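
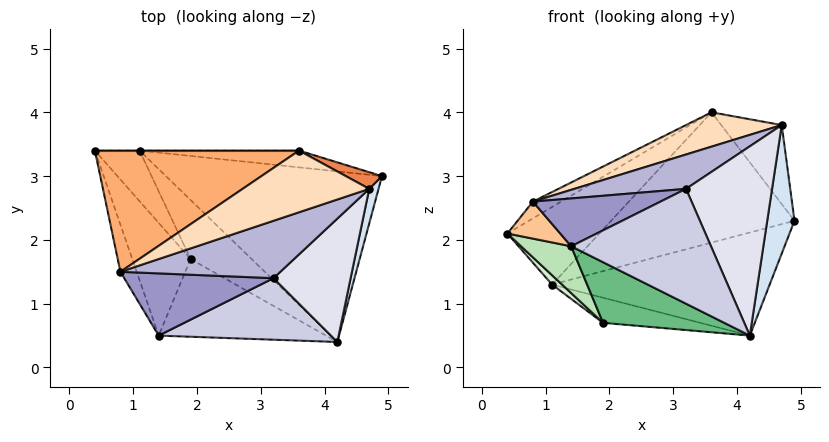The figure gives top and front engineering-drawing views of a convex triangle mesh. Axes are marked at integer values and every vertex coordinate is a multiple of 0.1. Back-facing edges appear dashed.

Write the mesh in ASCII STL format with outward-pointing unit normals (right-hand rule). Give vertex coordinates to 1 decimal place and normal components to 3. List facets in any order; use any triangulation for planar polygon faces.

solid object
 facet normal 0.269 0.498 -0.824
  outer loop
   vertex 1.1 3.4 1.3
   vertex 4.9 3.0 2.3
   vertex 4.2 0.4 0.5
  endloop
 endfacet
 facet normal 0.000 1.000 0.000
  outer loop
   vertex 1.1 3.4 1.3
   vertex 0.4 3.4 2.1
   vertex 3.6 3.4 4.0
  endloop
 endfacet
 facet normal 0.137 0.982 -0.127
  outer loop
   vertex 1.1 3.4 1.3
   vertex 3.6 3.4 4.0
   vertex 4.9 3.0 2.3
  endloop
 endfacet
 facet normal 0.946 -0.313 0.084
  outer loop
   vertex 4.7 2.8 3.8
   vertex 4.2 0.4 0.5
   vertex 4.9 3.0 2.3
  endloop
 endfacet
 facet normal 0.496 0.850 0.179
  outer loop
   vertex 4.7 2.8 3.8
   vertex 4.9 3.0 2.3
   vertex 3.6 3.4 4.0
  endloop
 endfacet
 facet normal -0.507 0.118 0.854
  outer loop
   vertex 0.8 1.5 2.6
   vertex 3.6 3.4 4.0
   vertex 0.4 3.4 2.1
  endloop
 endfacet
 facet normal -0.889 -0.282 -0.360
  outer loop
   vertex 0.8 1.5 2.6
   vertex 0.4 3.4 2.1
   vertex 1.4 0.5 1.9
  endloop
 endfacet
 facet normal -0.106 -0.484 0.869
  outer loop
   vertex 0.8 1.5 2.6
   vertex 4.7 2.8 3.8
   vertex 3.6 3.4 4.0
  endloop
 endfacet
 facet normal -0.384 -0.568 -0.728
  outer loop
   vertex 1.9 1.7 0.7
   vertex 4.2 0.4 0.5
   vertex 1.4 0.5 1.9
  endloop
 endfacet
 facet normal 0.140 0.387 -0.911
  outer loop
   vertex 1.9 1.7 0.7
   vertex 1.1 3.4 1.3
   vertex 4.2 0.4 0.5
  endloop
 endfacet
 facet normal -0.792 -0.234 -0.564
  outer loop
   vertex 1.9 1.7 0.7
   vertex 1.4 0.5 1.9
   vertex 0.4 3.4 2.1
  endloop
 endfacet
 facet normal -0.747 -0.121 -0.654
  outer loop
   vertex 1.9 1.7 0.7
   vertex 0.4 3.4 2.1
   vertex 1.1 3.4 1.3
  endloop
 endfacet
 facet normal -0.091 -0.607 0.789
  outer loop
   vertex 3.2 1.4 2.8
   vertex 0.8 1.5 2.6
   vertex 1.4 0.5 1.9
  endloop
 endfacet
 facet normal -0.093 -0.511 0.854
  outer loop
   vertex 3.2 1.4 2.8
   vertex 4.7 2.8 3.8
   vertex 0.8 1.5 2.6
  endloop
 endfacet
 facet normal 0.200 -0.864 0.463
  outer loop
   vertex 3.2 1.4 2.8
   vertex 1.4 0.5 1.9
   vertex 4.2 0.4 0.5
  endloop
 endfacet
 facet normal 0.386 -0.773 0.504
  outer loop
   vertex 3.2 1.4 2.8
   vertex 4.2 0.4 0.5
   vertex 4.7 2.8 3.8
  endloop
 endfacet
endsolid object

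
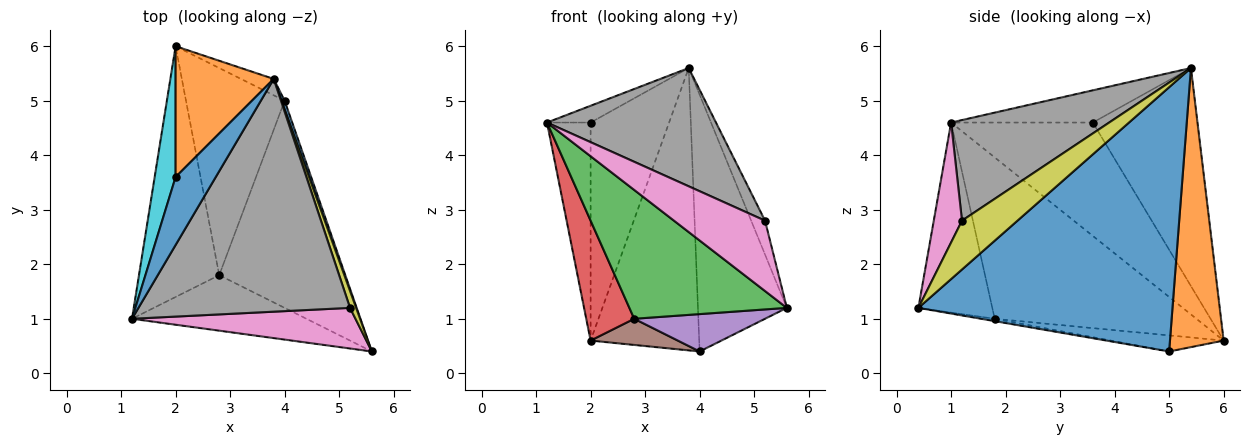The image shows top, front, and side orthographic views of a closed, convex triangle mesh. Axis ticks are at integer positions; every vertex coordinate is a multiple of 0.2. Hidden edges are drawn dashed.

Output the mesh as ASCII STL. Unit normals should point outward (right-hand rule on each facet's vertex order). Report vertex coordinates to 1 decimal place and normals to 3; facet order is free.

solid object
 facet normal 0.944 0.330 0.011
  outer loop
   vertex 4.0 5.0 0.4
   vertex 3.8 5.4 5.6
   vertex 5.6 0.4 1.2
  endloop
 endfacet
 facet normal 0.442 0.895 -0.052
  outer loop
   vertex 4.0 5.0 0.4
   vertex 2.0 6.0 0.6
   vertex 3.8 5.4 5.6
  endloop
 endfacet
 facet normal -0.396 -0.843 -0.363
  outer loop
   vertex 2.8 1.8 1.0
   vertex 5.6 0.4 1.2
   vertex 1.2 1.0 4.6
  endloop
 endfacet
 facet normal -0.876 -0.208 -0.436
  outer loop
   vertex 2.8 1.8 1.0
   vertex 1.2 1.0 4.6
   vertex 2.0 6.0 0.6
  endloop
 endfacet
 facet normal -0.018 -0.178 -0.984
  outer loop
   vertex 2.8 1.8 1.0
   vertex 4.0 5.0 0.4
   vertex 5.6 0.4 1.2
  endloop
 endfacet
 facet normal -0.160 -0.124 -0.979
  outer loop
   vertex 2.8 1.8 1.0
   vertex 2.0 6.0 0.6
   vertex 4.0 5.0 0.4
  endloop
 endfacet
 facet normal 0.259 -0.836 0.483
  outer loop
   vertex 5.2 1.2 2.8
   vertex 1.2 1.0 4.6
   vertex 5.6 0.4 1.2
  endloop
 endfacet
 facet normal 0.390 -0.417 0.821
  outer loop
   vertex 5.2 1.2 2.8
   vertex 3.8 5.4 5.6
   vertex 1.2 1.0 4.6
  endloop
 endfacet
 facet normal 0.963 0.241 0.120
  outer loop
   vertex 5.2 1.2 2.8
   vertex 5.6 0.4 1.2
   vertex 3.8 5.4 5.6
  endloop
 endfacet
 facet normal -0.941 0.290 0.174
  outer loop
   vertex 2.0 3.6 4.6
   vertex 2.0 6.0 0.6
   vertex 1.2 1.0 4.6
  endloop
 endfacet
 facet normal -0.615 0.189 0.766
  outer loop
   vertex 2.0 3.6 4.6
   vertex 1.2 1.0 4.6
   vertex 3.8 5.4 5.6
  endloop
 endfacet
 facet normal -0.753 0.565 0.339
  outer loop
   vertex 2.0 3.6 4.6
   vertex 3.8 5.4 5.6
   vertex 2.0 6.0 0.6
  endloop
 endfacet
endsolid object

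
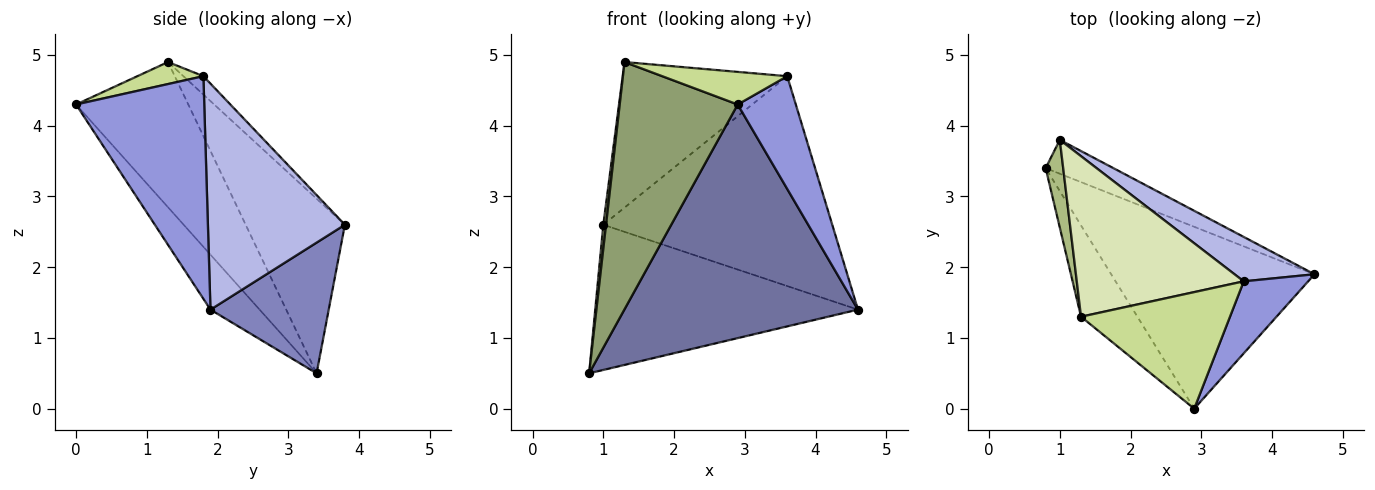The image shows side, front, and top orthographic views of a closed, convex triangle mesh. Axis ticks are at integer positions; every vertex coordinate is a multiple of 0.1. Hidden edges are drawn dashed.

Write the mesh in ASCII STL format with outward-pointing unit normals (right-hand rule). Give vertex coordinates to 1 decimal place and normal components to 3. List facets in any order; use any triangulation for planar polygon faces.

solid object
 facet normal -0.164 -0.778 -0.606
  outer loop
   vertex 2.9 0.0 4.3
   vertex 0.8 3.4 0.5
   vertex 4.6 1.9 1.4
  endloop
 endfacet
 facet normal 0.401 0.892 -0.208
  outer loop
   vertex 1.0 3.8 2.6
   vertex 4.6 1.9 1.4
   vertex 0.8 3.4 0.5
  endloop
 endfacet
 facet normal 0.881 -0.399 0.255
  outer loop
   vertex 3.6 1.8 4.7
   vertex 2.9 0.0 4.3
   vertex 4.6 1.9 1.4
  endloop
 endfacet
 facet normal 0.505 0.844 0.179
  outer loop
   vertex 3.6 1.8 4.7
   vertex 4.6 1.9 1.4
   vertex 1.0 3.8 2.6
  endloop
 endfacet
 facet normal -0.666 -0.700 -0.258
  outer loop
   vertex 1.3 1.3 4.9
   vertex 0.8 3.4 0.5
   vertex 2.9 0.0 4.3
  endloop
 endfacet
 facet normal -0.995 -0.027 0.100
  outer loop
   vertex 1.3 1.3 4.9
   vertex 1.0 3.8 2.6
   vertex 0.8 3.4 0.5
  endloop
 endfacet
 facet normal 0.141 -0.267 0.953
  outer loop
   vertex 1.3 1.3 4.9
   vertex 2.9 0.0 4.3
   vertex 3.6 1.8 4.7
  endloop
 endfacet
 facet normal -0.081 0.670 0.738
  outer loop
   vertex 1.3 1.3 4.9
   vertex 3.6 1.8 4.7
   vertex 1.0 3.8 2.6
  endloop
 endfacet
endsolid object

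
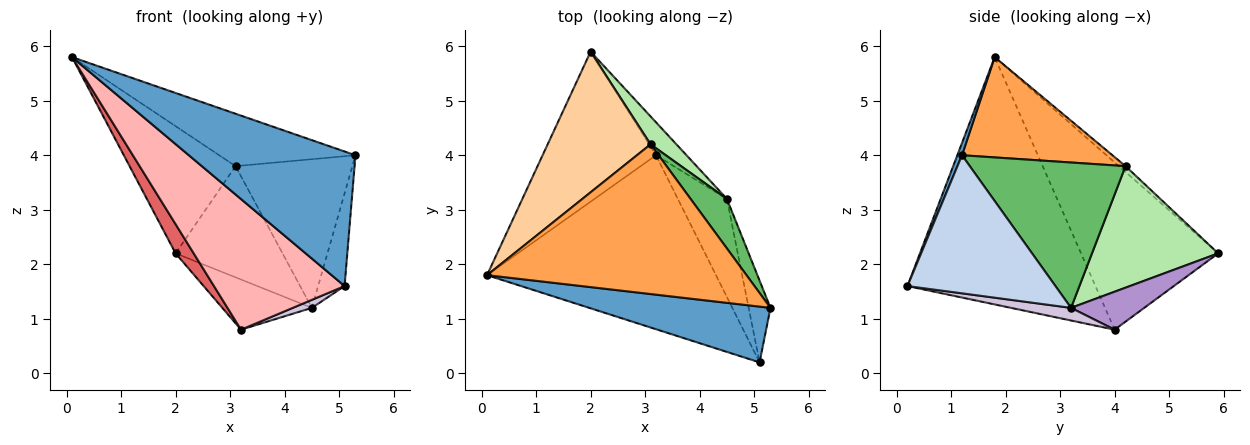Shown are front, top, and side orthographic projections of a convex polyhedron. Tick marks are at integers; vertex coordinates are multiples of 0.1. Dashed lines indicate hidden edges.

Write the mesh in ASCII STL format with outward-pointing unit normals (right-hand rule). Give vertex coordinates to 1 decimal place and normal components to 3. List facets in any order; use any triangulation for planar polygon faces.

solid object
 facet normal 0.026 -0.924 0.383
  outer loop
   vertex 5.1 0.2 1.6
   vertex 5.3 1.2 4.0
   vertex 0.1 1.8 5.8
  endloop
 endfacet
 facet normal 0.973 0.174 -0.154
  outer loop
   vertex 4.5 3.2 1.2
   vertex 5.3 1.2 4.0
   vertex 5.1 0.2 1.6
  endloop
 endfacet
 facet normal 0.343 0.310 0.887
  outer loop
   vertex 3.1 4.2 3.8
   vertex 0.1 1.8 5.8
   vertex 5.3 1.2 4.0
  endloop
 endfacet
 facet normal -0.042 0.670 0.741
  outer loop
   vertex 3.1 4.2 3.8
   vertex 2.0 5.9 2.2
   vertex 0.1 1.8 5.8
  endloop
 endfacet
 facet normal 0.784 0.588 0.196
  outer loop
   vertex 3.1 4.2 3.8
   vertex 5.3 1.2 4.0
   vertex 4.5 3.2 1.2
  endloop
 endfacet
 facet normal 0.753 0.638 0.160
  outer loop
   vertex 3.1 4.2 3.8
   vertex 4.5 3.2 1.2
   vertex 2.0 5.9 2.2
  endloop
 endfacet
 facet normal -0.823 -0.109 -0.558
  outer loop
   vertex 3.2 4.0 0.8
   vertex 0.1 1.8 5.8
   vertex 2.0 5.9 2.2
  endloop
 endfacet
 facet normal -0.654 -0.454 -0.605
  outer loop
   vertex 3.2 4.0 0.8
   vertex 5.1 0.2 1.6
   vertex 0.1 1.8 5.8
  endloop
 endfacet
 facet normal 0.564 0.690 -0.453
  outer loop
   vertex 3.2 4.0 0.8
   vertex 2.0 5.9 2.2
   vertex 4.5 3.2 1.2
  endloop
 endfacet
 facet normal 0.248 -0.079 -0.965
  outer loop
   vertex 3.2 4.0 0.8
   vertex 4.5 3.2 1.2
   vertex 5.1 0.2 1.6
  endloop
 endfacet
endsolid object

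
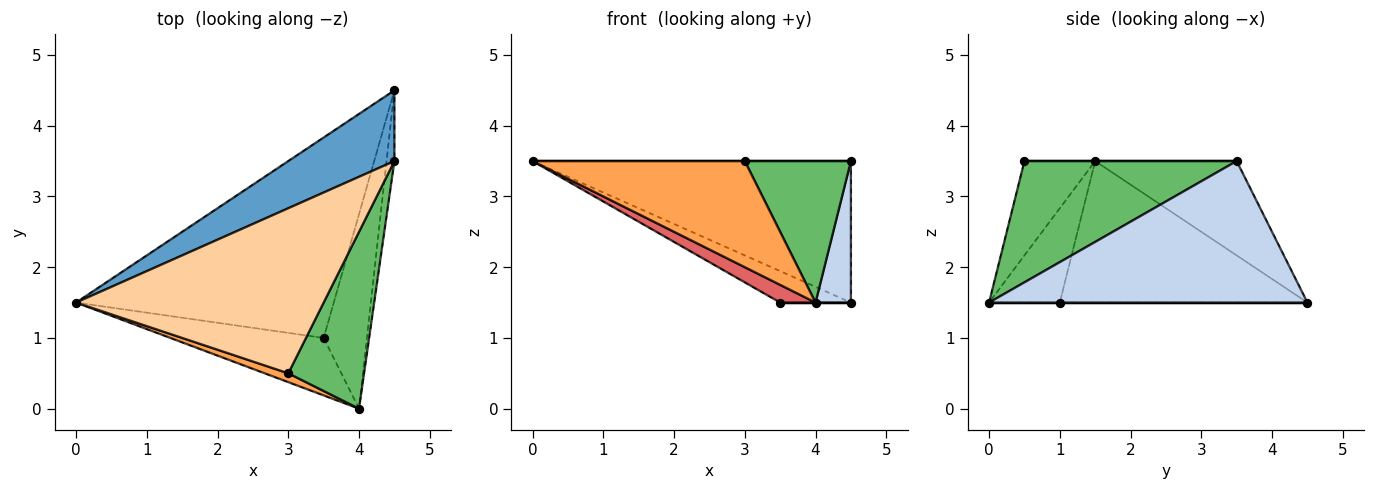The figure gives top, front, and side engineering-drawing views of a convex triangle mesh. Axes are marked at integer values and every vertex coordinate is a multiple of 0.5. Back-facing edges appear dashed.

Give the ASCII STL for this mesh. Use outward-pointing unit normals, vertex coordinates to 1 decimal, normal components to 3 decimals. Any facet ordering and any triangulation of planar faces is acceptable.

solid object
 facet normal -0.369 0.831 0.416
  outer loop
   vertex 4.5 3.5 3.5
   vertex 4.5 4.5 1.5
   vertex 0.0 1.5 3.5
  endloop
 endfacet
 facet normal 0.992 -0.110 -0.055
  outer loop
   vertex 4.5 3.5 3.5
   vertex 4.0 0.0 1.5
   vertex 4.5 4.5 1.5
  endloop
 endfacet
 facet normal -0.315 -0.946 0.079
  outer loop
   vertex 3.0 0.5 3.5
   vertex 0.0 1.5 3.5
   vertex 4.0 0.0 1.5
  endloop
 endfacet
 facet normal 0.000 0.000 1.000
  outer loop
   vertex 3.0 0.5 3.5
   vertex 4.5 3.5 3.5
   vertex 0.0 1.5 3.5
  endloop
 endfacet
 facet normal 0.781 -0.390 0.488
  outer loop
   vertex 3.0 0.5 3.5
   vertex 4.0 0.0 1.5
   vertex 4.5 3.5 3.5
  endloop
 endfacet
 facet normal -0.477 0.136 -0.868
  outer loop
   vertex 3.5 1.0 1.5
   vertex 0.0 1.5 3.5
   vertex 4.5 4.5 1.5
  endloop
 endfacet
 facet normal -0.507 -0.253 -0.824
  outer loop
   vertex 3.5 1.0 1.5
   vertex 4.0 0.0 1.5
   vertex 0.0 1.5 3.5
  endloop
 endfacet
 facet normal 0.000 0.000 -1.000
  outer loop
   vertex 3.5 1.0 1.5
   vertex 4.5 4.5 1.5
   vertex 4.0 0.0 1.5
  endloop
 endfacet
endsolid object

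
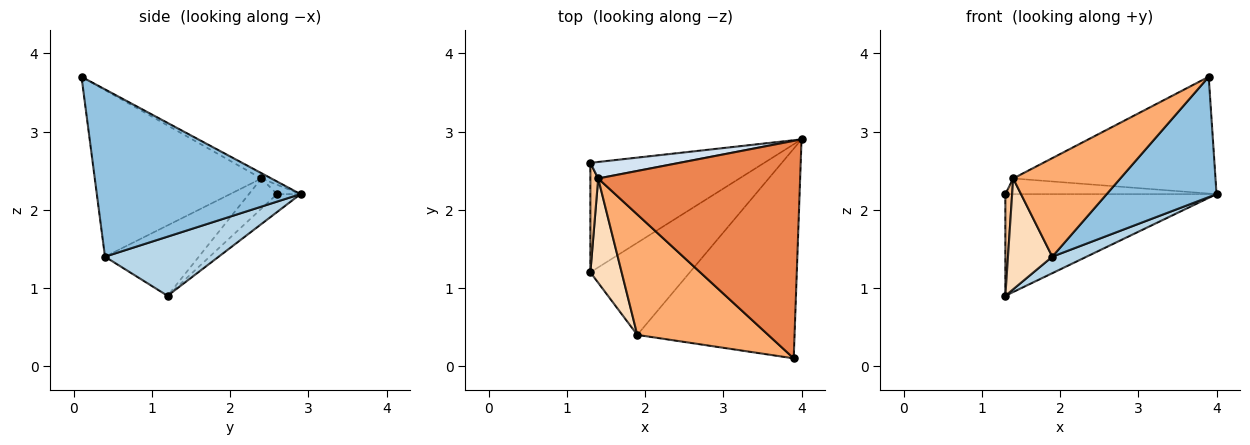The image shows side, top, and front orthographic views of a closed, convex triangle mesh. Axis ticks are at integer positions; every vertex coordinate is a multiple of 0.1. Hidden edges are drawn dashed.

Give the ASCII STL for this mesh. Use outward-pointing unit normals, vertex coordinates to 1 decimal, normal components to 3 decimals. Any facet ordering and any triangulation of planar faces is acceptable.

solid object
 facet normal -0.075 0.679 -0.731
  outer loop
   vertex 1.3 1.2 0.9
   vertex 1.3 2.6 2.2
   vertex 4.0 2.9 2.2
  endloop
 endfacet
 facet normal 0.678 -0.366 -0.637
  outer loop
   vertex 1.9 0.4 1.4
   vertex 4.0 2.9 2.2
   vertex 3.9 0.1 3.7
  endloop
 endfacet
 facet normal 0.505 -0.152 -0.850
  outer loop
   vertex 1.9 0.4 1.4
   vertex 1.3 1.2 0.9
   vertex 4.0 2.9 2.2
  endloop
 endfacet
 facet normal -0.076 0.686 0.724
  outer loop
   vertex 1.4 2.4 2.4
   vertex 4.0 2.9 2.2
   vertex 1.3 2.6 2.2
  endloop
 endfacet
 facet normal -0.023 0.473 0.881
  outer loop
   vertex 1.4 2.4 2.4
   vertex 3.9 0.1 3.7
   vertex 4.0 2.9 2.2
  endloop
 endfacet
 facet normal -0.702 -0.451 0.551
  outer loop
   vertex 1.4 2.4 2.4
   vertex 1.9 0.4 1.4
   vertex 3.9 0.1 3.7
  endloop
 endfacet
 facet normal -0.943 -0.227 0.244
  outer loop
   vertex 1.4 2.4 2.4
   vertex 1.3 2.6 2.2
   vertex 1.3 1.2 0.9
  endloop
 endfacet
 facet normal -0.839 -0.396 0.373
  outer loop
   vertex 1.4 2.4 2.4
   vertex 1.3 1.2 0.9
   vertex 1.9 0.4 1.4
  endloop
 endfacet
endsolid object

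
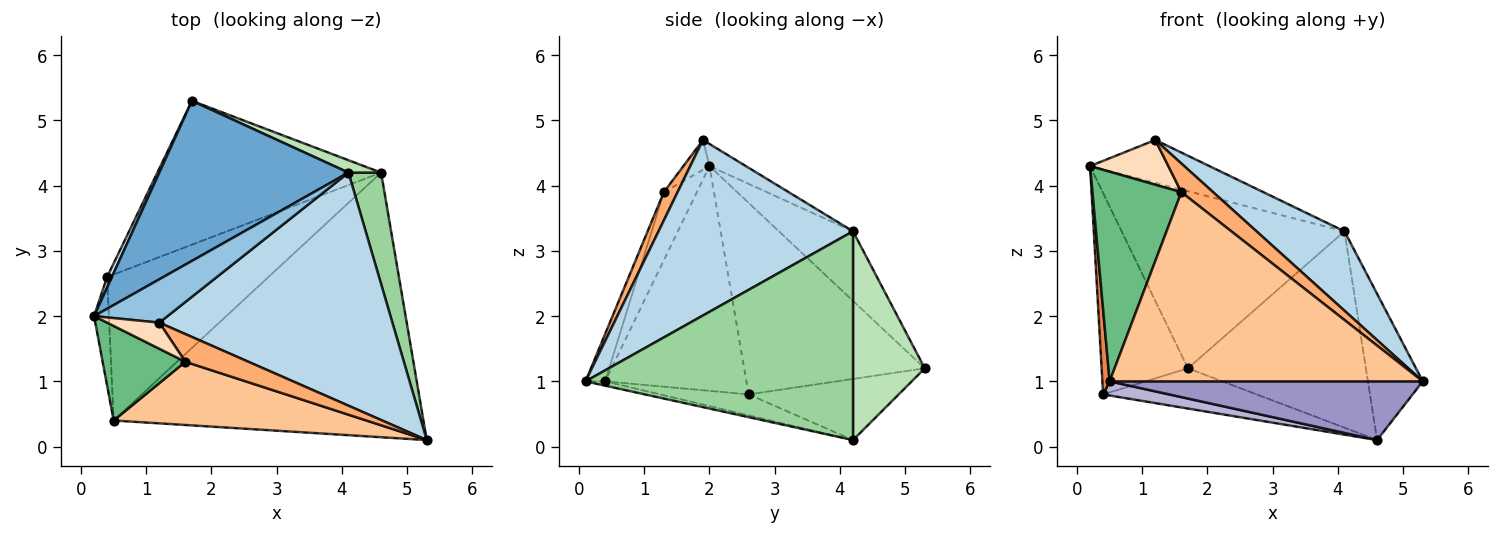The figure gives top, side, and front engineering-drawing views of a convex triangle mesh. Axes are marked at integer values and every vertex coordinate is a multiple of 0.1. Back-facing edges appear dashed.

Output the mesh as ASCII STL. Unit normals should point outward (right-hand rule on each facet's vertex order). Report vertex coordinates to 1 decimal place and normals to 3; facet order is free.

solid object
 facet normal -0.239 0.720 0.651
  outer loop
   vertex 4.1 4.2 3.3
   vertex 1.7 5.3 1.2
   vertex 0.2 2.0 4.3
  endloop
 endfacet
 facet normal -0.209 0.687 0.695
  outer loop
   vertex 4.1 4.2 3.3
   vertex 0.2 2.0 4.3
   vertex 1.2 1.9 4.7
  endloop
 endfacet
 facet normal 0.580 -0.263 0.771
  outer loop
   vertex 4.1 4.2 3.3
   vertex 1.2 1.9 4.7
   vertex 5.3 0.1 1.0
  endloop
 endfacet
 facet normal -0.902 0.431 0.022
  outer loop
   vertex 0.4 2.6 0.8
   vertex 0.2 2.0 4.3
   vertex 1.7 5.3 1.2
  endloop
 endfacet
 facet normal -0.997 -0.051 -0.066
  outer loop
   vertex 0.4 2.6 0.8
   vertex 0.5 0.4 1.0
   vertex 0.2 2.0 4.3
  endloop
 endfacet
 facet normal 0.297 -0.686 0.664
  outer loop
   vertex 1.6 1.3 3.9
   vertex 5.3 0.1 1.0
   vertex 1.2 1.9 4.7
  endloop
 endfacet
 facet normal -0.059 -0.947 0.316
  outer loop
   vertex 1.6 1.3 3.9
   vertex 0.5 0.4 1.0
   vertex 5.3 0.1 1.0
  endloop
 endfacet
 facet normal -0.277 -0.830 0.484
  outer loop
   vertex 1.6 1.3 3.9
   vertex 1.2 1.9 4.7
   vertex 0.2 2.0 4.3
  endloop
 endfacet
 facet normal -0.320 -0.863 0.390
  outer loop
   vertex 1.6 1.3 3.9
   vertex 0.2 2.0 4.3
   vertex 0.5 0.4 1.0
  endloop
 endfacet
 facet normal 0.968 0.199 0.151
  outer loop
   vertex 4.6 4.2 0.1
   vertex 4.1 4.2 3.3
   vertex 5.3 0.1 1.0
  endloop
 endfacet
 facet normal 0.373 0.926 0.058
  outer loop
   vertex 4.6 4.2 0.1
   vertex 1.7 5.3 1.2
   vertex 4.1 4.2 3.3
  endloop
 endfacet
 facet normal -0.254 0.260 -0.931
  outer loop
   vertex 4.6 4.2 0.1
   vertex 0.4 2.6 0.8
   vertex 1.7 5.3 1.2
  endloop
 endfacet
 facet normal -0.014 -0.217 -0.976
  outer loop
   vertex 4.6 4.2 0.1
   vertex 5.3 0.1 1.0
   vertex 0.5 0.4 1.0
  endloop
 endfacet
 facet normal -0.128 -0.096 -0.987
  outer loop
   vertex 4.6 4.2 0.1
   vertex 0.5 0.4 1.0
   vertex 0.4 2.6 0.8
  endloop
 endfacet
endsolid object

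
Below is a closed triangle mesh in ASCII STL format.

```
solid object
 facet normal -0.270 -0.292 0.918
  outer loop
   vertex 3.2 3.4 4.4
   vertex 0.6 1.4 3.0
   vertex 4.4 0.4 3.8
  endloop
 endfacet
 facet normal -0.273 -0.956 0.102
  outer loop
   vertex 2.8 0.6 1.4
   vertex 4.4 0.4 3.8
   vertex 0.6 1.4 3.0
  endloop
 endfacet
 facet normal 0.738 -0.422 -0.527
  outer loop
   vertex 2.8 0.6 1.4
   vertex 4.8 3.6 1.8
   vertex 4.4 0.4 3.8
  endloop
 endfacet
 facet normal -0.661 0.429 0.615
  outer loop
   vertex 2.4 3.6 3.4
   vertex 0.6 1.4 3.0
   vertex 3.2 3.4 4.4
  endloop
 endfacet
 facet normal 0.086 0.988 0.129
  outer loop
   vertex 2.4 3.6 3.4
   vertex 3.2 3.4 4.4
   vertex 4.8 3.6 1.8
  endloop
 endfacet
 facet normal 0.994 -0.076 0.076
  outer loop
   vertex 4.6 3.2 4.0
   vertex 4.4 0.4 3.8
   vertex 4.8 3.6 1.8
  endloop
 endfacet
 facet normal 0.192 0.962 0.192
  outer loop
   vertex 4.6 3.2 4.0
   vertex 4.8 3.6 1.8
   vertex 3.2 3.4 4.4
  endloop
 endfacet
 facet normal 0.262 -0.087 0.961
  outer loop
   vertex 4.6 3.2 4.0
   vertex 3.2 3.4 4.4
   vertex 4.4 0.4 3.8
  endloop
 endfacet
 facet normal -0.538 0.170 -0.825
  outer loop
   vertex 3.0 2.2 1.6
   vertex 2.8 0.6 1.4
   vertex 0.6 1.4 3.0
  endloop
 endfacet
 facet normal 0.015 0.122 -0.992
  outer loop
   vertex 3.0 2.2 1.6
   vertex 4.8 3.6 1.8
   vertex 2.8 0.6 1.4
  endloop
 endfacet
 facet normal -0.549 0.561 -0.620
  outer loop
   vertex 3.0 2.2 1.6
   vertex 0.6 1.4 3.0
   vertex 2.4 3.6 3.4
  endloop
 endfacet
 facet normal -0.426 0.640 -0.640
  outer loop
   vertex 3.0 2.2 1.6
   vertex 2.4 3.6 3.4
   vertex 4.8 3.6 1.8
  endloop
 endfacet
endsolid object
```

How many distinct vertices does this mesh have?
8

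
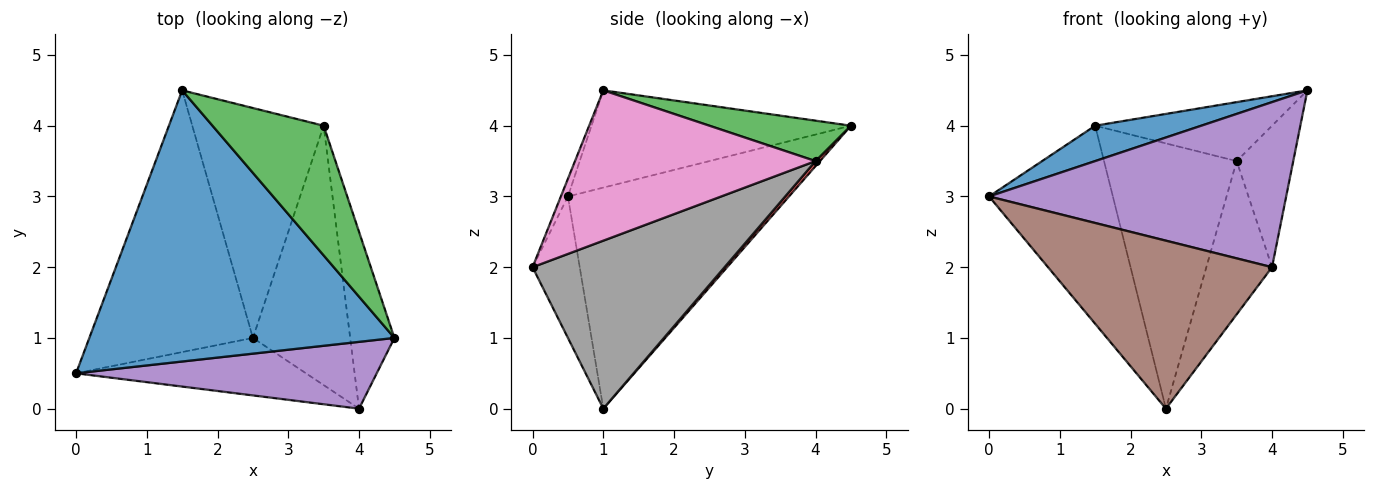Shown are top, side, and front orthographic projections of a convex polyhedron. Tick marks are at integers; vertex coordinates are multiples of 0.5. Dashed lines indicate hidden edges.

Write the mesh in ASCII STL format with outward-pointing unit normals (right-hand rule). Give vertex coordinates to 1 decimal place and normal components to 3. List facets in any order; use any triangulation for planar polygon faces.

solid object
 facet normal -0.301 -0.123 0.945
  outer loop
   vertex 1.5 4.5 4.0
   vertex 0.0 0.5 3.0
   vertex 4.5 1.0 4.5
  endloop
 endfacet
 facet normal -0.733 0.410 -0.542
  outer loop
   vertex 2.5 1.0 0.0
   vertex 0.0 0.5 3.0
   vertex 1.5 4.5 4.0
  endloop
 endfacet
 facet normal 0.314 0.393 0.864
  outer loop
   vertex 3.5 4.0 3.5
   vertex 1.5 4.5 4.0
   vertex 4.5 1.0 4.5
  endloop
 endfacet
 facet normal 0.025 0.755 -0.655
  outer loop
   vertex 3.5 4.0 3.5
   vertex 2.5 1.0 0.0
   vertex 1.5 4.5 4.0
  endloop
 endfacet
 facet normal -0.022 -0.927 0.375
  outer loop
   vertex 4.0 0.0 2.0
   vertex 4.5 1.0 4.5
   vertex 0.0 0.5 3.0
  endloop
 endfacet
 facet normal -0.195 -0.928 -0.317
  outer loop
   vertex 4.0 0.0 2.0
   vertex 0.0 0.5 3.0
   vertex 2.5 1.0 0.0
  endloop
 endfacet
 facet normal 0.936 0.220 -0.275
  outer loop
   vertex 4.0 0.0 2.0
   vertex 3.5 4.0 3.5
   vertex 4.5 1.0 4.5
  endloop
 endfacet
 facet normal 0.830 0.284 -0.480
  outer loop
   vertex 4.0 0.0 2.0
   vertex 2.5 1.0 0.0
   vertex 3.5 4.0 3.5
  endloop
 endfacet
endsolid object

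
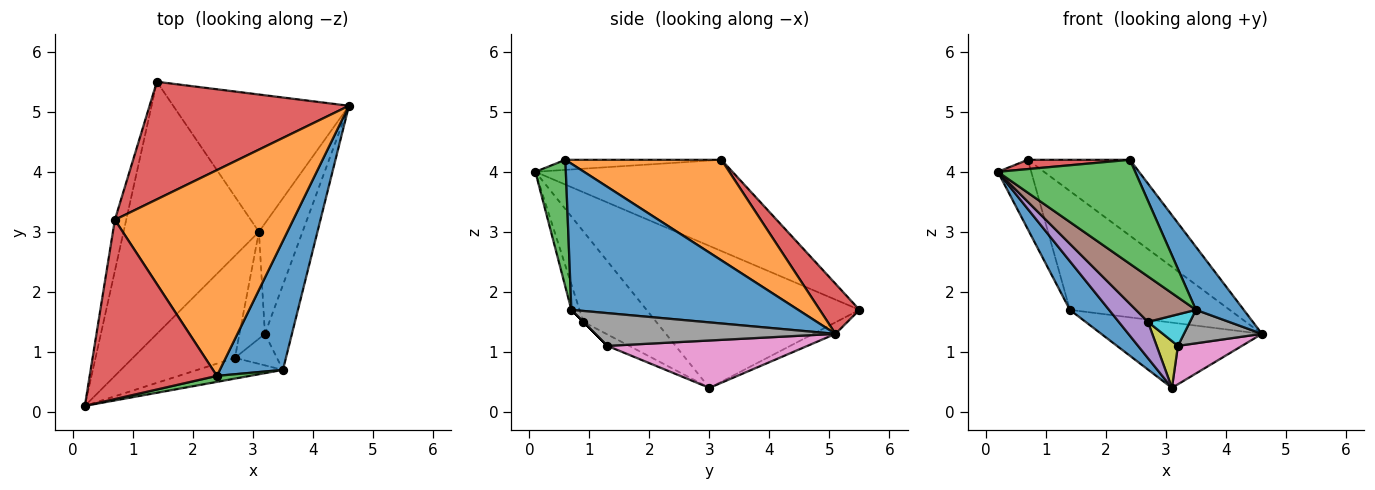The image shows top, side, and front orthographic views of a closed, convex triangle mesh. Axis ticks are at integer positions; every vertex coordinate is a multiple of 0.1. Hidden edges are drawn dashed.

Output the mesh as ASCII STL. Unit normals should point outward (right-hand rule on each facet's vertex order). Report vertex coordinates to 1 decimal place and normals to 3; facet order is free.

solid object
 facet normal -0.717 -0.132 -0.684
  outer loop
   vertex 3.1 3.0 0.4
   vertex 0.2 0.1 4.0
   vertex 1.4 5.5 1.7
  endloop
 endfacet
 facet normal -0.059 0.429 -0.902
  outer loop
   vertex 3.1 3.0 0.4
   vertex 1.4 5.5 1.7
   vertex 4.6 5.1 1.3
  endloop
 endfacet
 facet normal -0.979 0.166 -0.122
  outer loop
   vertex 0.7 3.2 4.2
   vertex 1.4 5.5 1.7
   vertex 0.2 0.1 4.0
  endloop
 endfacet
 facet normal 0.174 0.700 0.693
  outer loop
   vertex 0.7 3.2 4.2
   vertex 4.6 5.1 1.3
   vertex 1.4 5.5 1.7
  endloop
 endfacet
 facet normal -0.641 -0.257 -0.723
  outer loop
   vertex 2.7 0.9 1.5
   vertex 0.2 0.1 4.0
   vertex 3.1 3.0 0.4
  endloop
 endfacet
 facet normal -0.123 -0.903 -0.412
  outer loop
   vertex 2.7 0.9 1.5
   vertex 3.5 0.7 1.7
   vertex 0.2 0.1 4.0
  endloop
 endfacet
 facet normal 0.716 -0.229 -0.659
  outer loop
   vertex 3.2 1.3 1.1
   vertex 3.1 3.0 0.4
   vertex 4.6 5.1 1.3
  endloop
 endfacet
 facet normal 0.748 -0.243 -0.617
  outer loop
   vertex 3.2 1.3 1.1
   vertex 4.6 5.1 1.3
   vertex 3.5 0.7 1.7
  endloop
 endfacet
 facet normal -0.381 -0.371 -0.847
  outer loop
   vertex 3.2 1.3 1.1
   vertex 2.7 0.9 1.5
   vertex 3.1 3.0 0.4
  endloop
 endfacet
 facet normal 0.000 -0.707 -0.707
  outer loop
   vertex 3.2 1.3 1.1
   vertex 3.5 0.7 1.7
   vertex 2.7 0.9 1.5
  endloop
 endfacet
 facet normal 0.901 -0.190 0.389
  outer loop
   vertex 2.4 0.6 4.2
   vertex 3.5 0.7 1.7
   vertex 4.6 5.1 1.3
  endloop
 endfacet
 facet normal 0.468 0.306 0.829
  outer loop
   vertex 2.4 0.6 4.2
   vertex 4.6 5.1 1.3
   vertex 0.7 3.2 4.2
  endloop
 endfacet
 facet normal 0.216 -0.975 0.056
  outer loop
   vertex 2.4 0.6 4.2
   vertex 0.2 0.1 4.0
   vertex 3.5 0.7 1.7
  endloop
 endfacet
 facet normal -0.079 -0.052 0.996
  outer loop
   vertex 2.4 0.6 4.2
   vertex 0.7 3.2 4.2
   vertex 0.2 0.1 4.0
  endloop
 endfacet
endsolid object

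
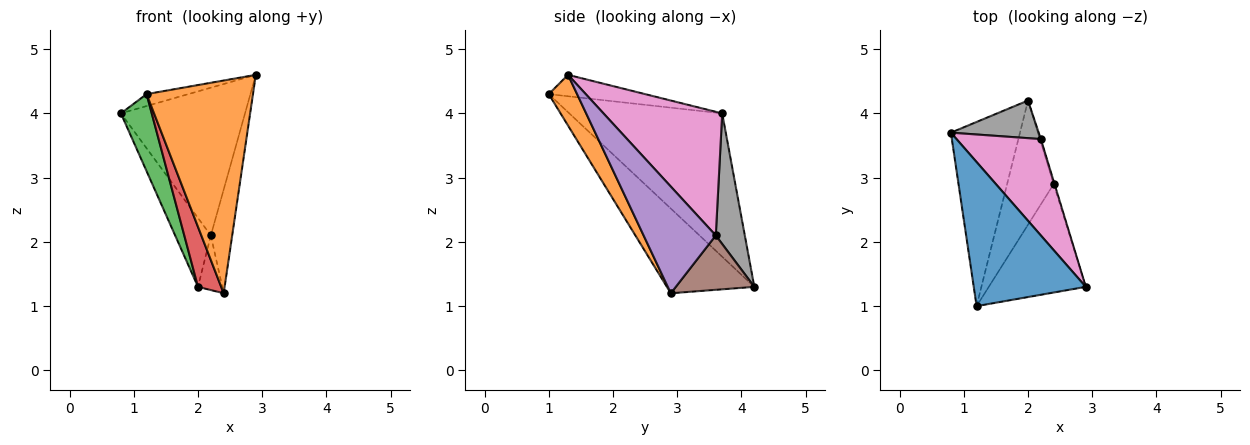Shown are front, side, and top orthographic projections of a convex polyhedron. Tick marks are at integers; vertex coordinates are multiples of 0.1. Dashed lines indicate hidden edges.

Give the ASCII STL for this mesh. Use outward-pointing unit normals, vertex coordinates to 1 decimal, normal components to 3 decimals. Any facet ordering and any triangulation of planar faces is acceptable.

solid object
 facet normal -0.187 0.081 0.979
  outer loop
   vertex 1.2 1.0 4.3
   vertex 2.9 1.3 4.6
   vertex 0.8 3.7 4.0
  endloop
 endfacet
 facet normal 0.231 -0.867 -0.442
  outer loop
   vertex 2.4 2.9 1.2
   vertex 2.9 1.3 4.6
   vertex 1.2 1.0 4.3
  endloop
 endfacet
 facet normal -0.886 -0.179 -0.427
  outer loop
   vertex 2.0 4.2 1.3
   vertex 1.2 1.0 4.3
   vertex 0.8 3.7 4.0
  endloop
 endfacet
 facet normal -0.854 -0.227 -0.469
  outer loop
   vertex 2.0 4.2 1.3
   vertex 2.4 2.9 1.2
   vertex 1.2 1.0 4.3
  endloop
 endfacet
 facet normal 0.959 0.284 -0.008
  outer loop
   vertex 2.2 3.6 2.1
   vertex 2.9 1.3 4.6
   vertex 2.4 2.9 1.2
  endloop
 endfacet
 facet normal 0.955 0.295 -0.017
  outer loop
   vertex 2.2 3.6 2.1
   vertex 2.4 2.9 1.2
   vertex 2.0 4.2 1.3
  endloop
 endfacet
 facet normal 0.625 0.654 0.426
  outer loop
   vertex 2.2 3.6 2.1
   vertex 0.8 3.7 4.0
   vertex 2.9 1.3 4.6
  endloop
 endfacet
 facet normal 0.581 0.714 0.390
  outer loop
   vertex 2.2 3.6 2.1
   vertex 2.0 4.2 1.3
   vertex 0.8 3.7 4.0
  endloop
 endfacet
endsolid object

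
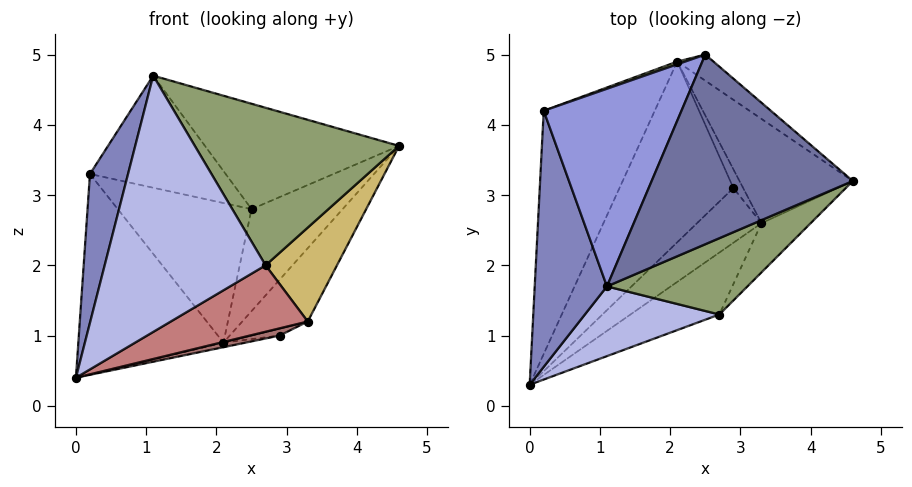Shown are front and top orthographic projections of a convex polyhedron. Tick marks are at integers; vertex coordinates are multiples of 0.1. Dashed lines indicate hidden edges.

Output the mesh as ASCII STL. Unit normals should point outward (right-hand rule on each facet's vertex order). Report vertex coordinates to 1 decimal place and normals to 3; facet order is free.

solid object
 facet normal 0.042 0.485 0.873
  outer loop
   vertex 1.1 1.7 4.7
   vertex 4.6 3.2 3.7
   vertex 2.5 5.0 2.8
  endloop
 endfacet
 facet normal -0.939 -0.172 0.296
  outer loop
   vertex 0.2 4.2 3.3
   vertex 0.0 0.3 0.4
   vertex 1.1 1.7 4.7
  endloop
 endfacet
 facet normal 0.017 0.493 0.870
  outer loop
   vertex 0.2 4.2 3.3
   vertex 1.1 1.7 4.7
   vertex 2.5 5.0 2.8
  endloop
 endfacet
 facet normal 0.198 -0.946 0.257
  outer loop
   vertex 2.7 1.3 2.0
   vertex 1.1 1.7 4.7
   vertex 0.0 0.3 0.4
  endloop
 endfacet
 facet normal 0.454 -0.802 0.388
  outer loop
   vertex 2.7 1.3 2.0
   vertex 4.6 3.2 3.7
   vertex 1.1 1.7 4.7
  endloop
 endfacet
 facet normal 0.684 0.707 -0.181
  outer loop
   vertex 2.1 4.9 0.9
   vertex 2.5 5.0 2.8
   vertex 4.6 3.2 3.7
  endloop
 endfacet
 facet normal -0.325 0.946 0.019
  outer loop
   vertex 2.1 4.9 0.9
   vertex 0.2 4.2 3.3
   vertex 2.5 5.0 2.8
  endloop
 endfacet
 facet normal -0.771 0.405 -0.492
  outer loop
   vertex 2.1 4.9 0.9
   vertex 0.0 0.3 0.4
   vertex 0.2 4.2 3.3
  endloop
 endfacet
 facet normal 0.179 0.025 -0.983
  outer loop
   vertex 2.1 4.9 0.9
   vertex 2.9 3.1 1.0
   vertex 0.0 0.3 0.4
  endloop
 endfacet
 facet normal 0.793 -0.540 -0.283
  outer loop
   vertex 3.3 2.6 1.2
   vertex 4.6 3.2 3.7
   vertex 2.7 1.3 2.0
  endloop
 endfacet
 facet normal 0.794 0.350 -0.497
  outer loop
   vertex 3.3 2.6 1.2
   vertex 2.1 4.9 0.9
   vertex 4.6 3.2 3.7
  endloop
 endfacet
 facet normal 0.672 0.260 -0.694
  outer loop
   vertex 3.3 2.6 1.2
   vertex 2.9 3.1 1.0
   vertex 2.1 4.9 0.9
  endloop
 endfacet
 facet normal 0.315 -0.124 -0.941
  outer loop
   vertex 3.3 2.6 1.2
   vertex 0.0 0.3 0.4
   vertex 2.9 3.1 1.0
  endloop
 endfacet
 facet normal 0.559 -0.606 -0.565
  outer loop
   vertex 3.3 2.6 1.2
   vertex 2.7 1.3 2.0
   vertex 0.0 0.3 0.4
  endloop
 endfacet
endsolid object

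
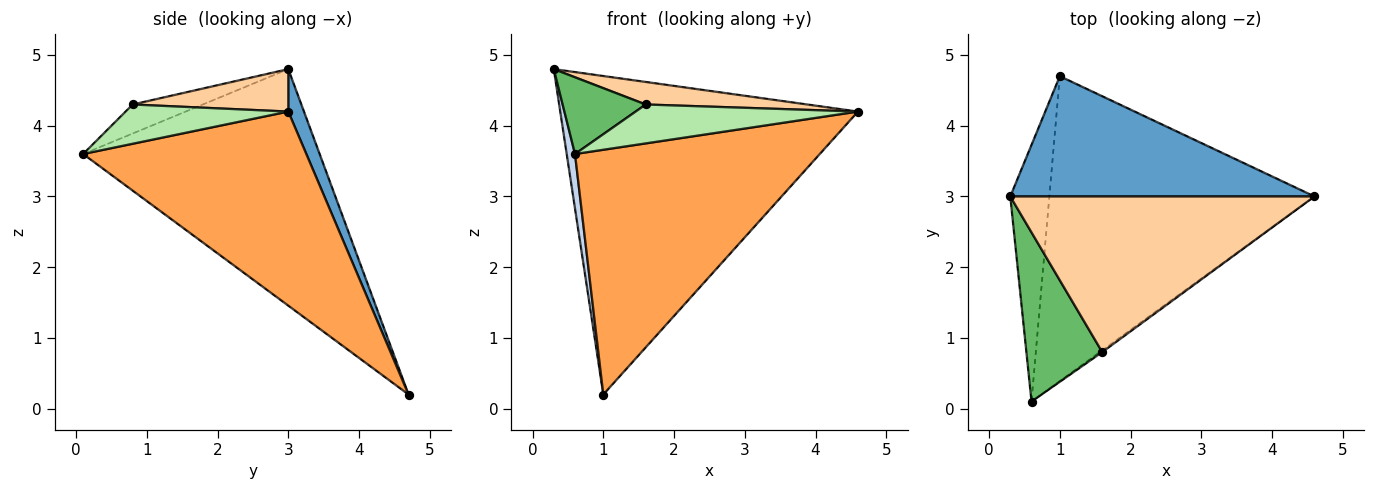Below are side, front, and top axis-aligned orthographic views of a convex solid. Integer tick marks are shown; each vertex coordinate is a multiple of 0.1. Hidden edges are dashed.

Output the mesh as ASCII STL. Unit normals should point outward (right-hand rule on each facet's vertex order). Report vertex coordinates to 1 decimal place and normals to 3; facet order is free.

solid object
 facet normal 0.049 0.934 0.353
  outer loop
   vertex 1.0 4.7 0.2
   vertex 0.3 3.0 4.8
   vertex 4.6 3.0 4.2
  endloop
 endfacet
 facet normal -0.986 -0.035 -0.163
  outer loop
   vertex 1.0 4.7 0.2
   vertex 0.6 0.1 3.6
   vertex 0.3 3.0 4.8
  endloop
 endfacet
 facet normal 0.496 -0.544 -0.677
  outer loop
   vertex 1.0 4.7 0.2
   vertex 4.6 3.0 4.2
   vertex 0.6 0.1 3.6
  endloop
 endfacet
 facet normal 0.137 -0.142 0.980
  outer loop
   vertex 1.6 0.8 4.3
   vertex 4.6 3.0 4.2
   vertex 0.3 3.0 4.8
  endloop
 endfacet
 facet normal -0.329 -0.390 0.860
  outer loop
   vertex 1.6 0.8 4.3
   vertex 0.3 3.0 4.8
   vertex 0.6 0.1 3.6
  endloop
 endfacet
 facet normal 0.590 -0.806 -0.037
  outer loop
   vertex 1.6 0.8 4.3
   vertex 0.6 0.1 3.6
   vertex 4.6 3.0 4.2
  endloop
 endfacet
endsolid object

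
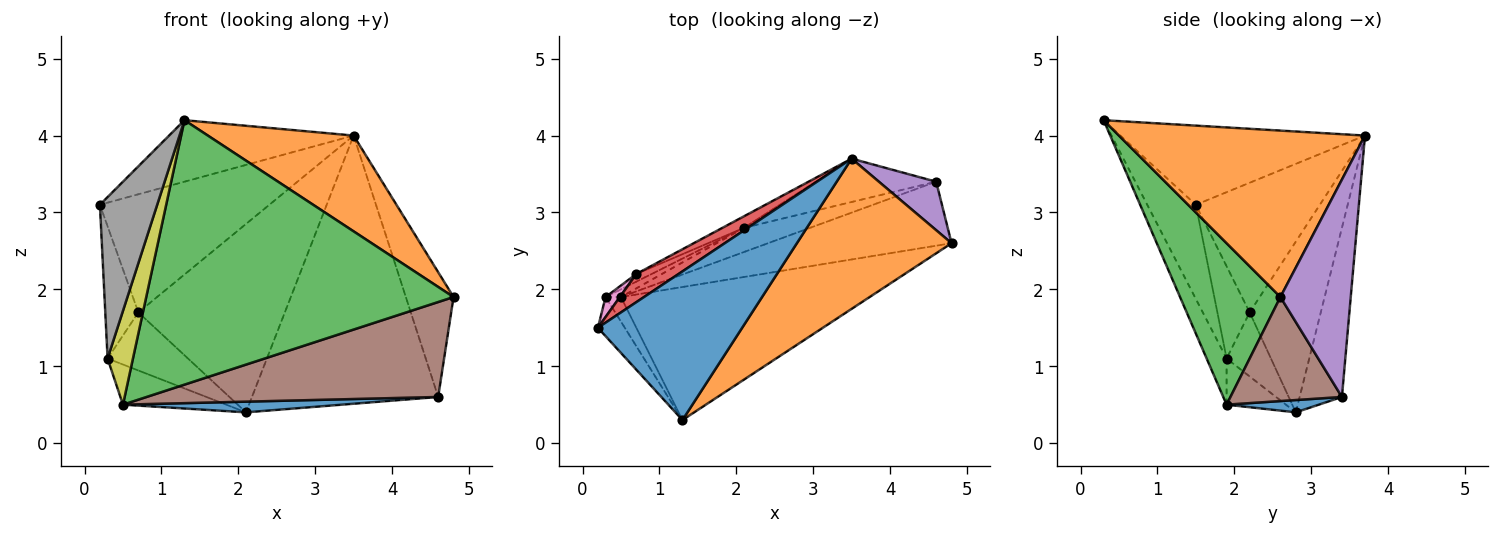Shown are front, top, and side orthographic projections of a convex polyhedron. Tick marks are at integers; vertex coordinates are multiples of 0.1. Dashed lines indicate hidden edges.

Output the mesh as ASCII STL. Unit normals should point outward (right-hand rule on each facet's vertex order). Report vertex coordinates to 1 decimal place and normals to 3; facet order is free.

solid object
 facet normal -0.452 0.341 0.824
  outer loop
   vertex 3.5 3.7 4.0
   vertex 0.2 1.5 3.1
   vertex 1.3 0.3 4.2
  endloop
 endfacet
 facet normal 0.672 -0.398 0.624
  outer loop
   vertex 3.5 3.7 4.0
   vertex 1.3 0.3 4.2
   vertex 4.8 2.6 1.9
  endloop
 endfacet
 facet normal 0.280 -0.858 -0.431
  outer loop
   vertex 0.5 1.9 0.5
   vertex 4.8 2.6 1.9
   vertex 1.3 0.3 4.2
  endloop
 endfacet
 facet normal -0.580 0.792 0.189
  outer loop
   vertex 0.7 2.2 1.7
   vertex 0.2 1.5 3.1
   vertex 3.5 3.7 4.0
  endloop
 endfacet
 facet normal 0.808 0.549 0.213
  outer loop
   vertex 4.6 3.4 0.6
   vertex 3.5 3.7 4.0
   vertex 4.8 2.6 1.9
  endloop
 endfacet
 facet normal 0.302 -0.790 -0.533
  outer loop
   vertex 4.6 3.4 0.6
   vertex 4.8 2.6 1.9
   vertex 0.5 1.9 0.5
  endloop
 endfacet
 facet normal -0.695 0.711 0.108
  outer loop
   vertex 0.3 1.9 1.1
   vertex 0.2 1.5 3.1
   vertex 0.7 2.2 1.7
  endloop
 endfacet
 facet normal -0.636 -0.750 -0.182
  outer loop
   vertex 0.3 1.9 1.1
   vertex 1.3 0.3 4.2
   vertex 0.2 1.5 3.1
  endloop
 endfacet
 facet normal -0.606 -0.770 -0.202
  outer loop
   vertex 0.3 1.9 1.1
   vertex 0.5 1.9 0.5
   vertex 1.3 0.3 4.2
  endloop
 endfacet
 facet normal -0.219 0.963 -0.156
  outer loop
   vertex 2.1 2.8 0.4
   vertex 3.5 3.7 4.0
   vertex 4.6 3.4 0.6
  endloop
 endfacet
 facet normal 0.168 -0.398 -0.902
  outer loop
   vertex 2.1 2.8 0.4
   vertex 4.6 3.4 0.6
   vertex 0.5 1.9 0.5
  endloop
 endfacet
 facet normal -0.436 0.898 -0.055
  outer loop
   vertex 2.1 2.8 0.4
   vertex 0.7 2.2 1.7
   vertex 3.5 3.7 4.0
  endloop
 endfacet
 facet normal -0.491 0.855 -0.164
  outer loop
   vertex 2.1 2.8 0.4
   vertex 0.5 1.9 0.5
   vertex 0.3 1.9 1.1
  endloop
 endfacet
 facet normal -0.480 0.870 -0.115
  outer loop
   vertex 2.1 2.8 0.4
   vertex 0.3 1.9 1.1
   vertex 0.7 2.2 1.7
  endloop
 endfacet
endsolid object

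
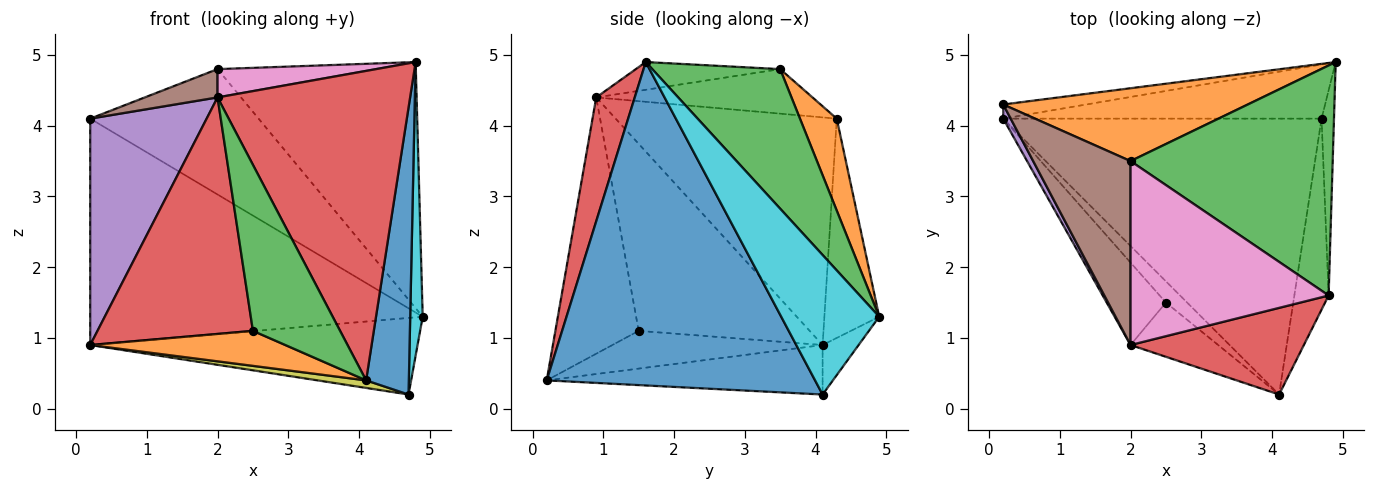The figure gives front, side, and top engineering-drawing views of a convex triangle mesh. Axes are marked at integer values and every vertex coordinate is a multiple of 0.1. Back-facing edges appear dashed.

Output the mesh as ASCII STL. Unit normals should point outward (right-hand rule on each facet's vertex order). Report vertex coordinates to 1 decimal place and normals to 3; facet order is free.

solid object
 facet normal -0.162 0.985 -0.062
  outer loop
   vertex 0.2 4.1 0.9
   vertex 0.2 4.3 4.1
   vertex 4.9 4.9 1.3
  endloop
 endfacet
 facet normal 0.186 0.850 0.494
  outer loop
   vertex 2.0 3.5 4.8
   vertex 4.9 4.9 1.3
   vertex 0.2 4.3 4.1
  endloop
 endfacet
 facet normal 0.426 0.661 0.618
  outer loop
   vertex 2.0 3.5 4.8
   vertex 4.8 1.6 4.9
   vertex 4.9 4.9 1.3
  endloop
 endfacet
 facet normal 0.189 -0.946 0.265
  outer loop
   vertex 2.0 0.9 4.4
   vertex 4.1 0.2 0.4
   vertex 4.8 1.6 4.9
  endloop
 endfacet
 facet normal -0.884 -0.466 0.029
  outer loop
   vertex 2.0 0.9 4.4
   vertex 0.2 4.3 4.1
   vertex 0.2 4.1 0.9
  endloop
 endfacet
 facet normal -0.412 -0.139 0.901
  outer loop
   vertex 2.0 0.9 4.4
   vertex 2.0 3.5 4.8
   vertex 0.2 4.3 4.1
  endloop
 endfacet
 facet normal -0.137 -0.151 0.979
  outer loop
   vertex 2.0 0.9 4.4
   vertex 4.8 1.6 4.9
   vertex 2.0 3.5 4.8
  endloop
 endfacet
 facet normal -0.089 0.813 -0.575
  outer loop
   vertex 4.7 4.1 0.2
   vertex 0.2 4.1 0.9
   vertex 4.9 4.9 1.3
  endloop
 endfacet
 facet normal -0.154 -0.027 -0.988
  outer loop
   vertex 4.7 4.1 0.2
   vertex 4.1 0.2 0.4
   vertex 0.2 4.1 0.9
  endloop
 endfacet
 facet normal 0.988 -0.126 -0.088
  outer loop
   vertex 4.7 4.1 0.2
   vertex 4.9 4.9 1.3
   vertex 4.8 1.6 4.9
  endloop
 endfacet
 facet normal 0.982 -0.156 -0.104
  outer loop
   vertex 4.7 4.1 0.2
   vertex 4.8 1.6 4.9
   vertex 4.1 0.2 0.4
  endloop
 endfacet
 facet normal -0.678 -0.629 -0.381
  outer loop
   vertex 2.5 1.5 1.1
   vertex 0.2 4.1 0.9
   vertex 4.1 0.2 0.4
  endloop
 endfacet
 facet normal -0.672 -0.704 -0.230
  outer loop
   vertex 2.5 1.5 1.1
   vertex 4.1 0.2 0.4
   vertex 2.0 0.9 4.4
  endloop
 endfacet
 facet normal -0.720 -0.655 -0.228
  outer loop
   vertex 2.5 1.5 1.1
   vertex 2.0 0.9 4.4
   vertex 0.2 4.1 0.9
  endloop
 endfacet
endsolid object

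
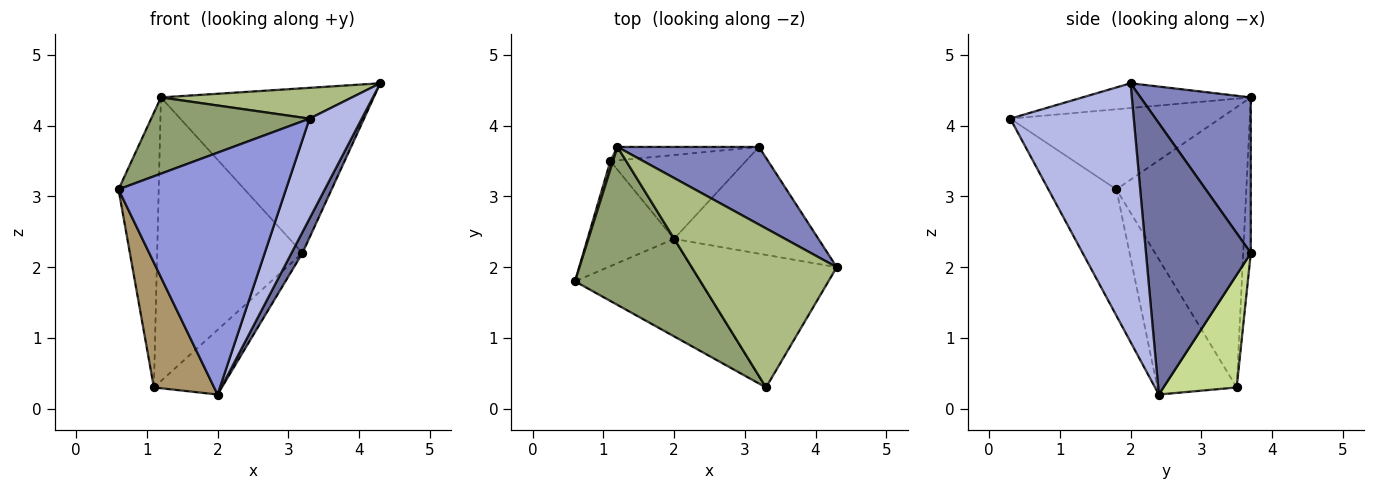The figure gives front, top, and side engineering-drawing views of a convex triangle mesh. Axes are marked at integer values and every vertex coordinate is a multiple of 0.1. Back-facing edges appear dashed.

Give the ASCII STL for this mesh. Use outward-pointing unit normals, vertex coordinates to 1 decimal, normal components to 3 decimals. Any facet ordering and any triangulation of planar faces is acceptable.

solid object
 facet normal 0.879 -0.092 -0.468
  outer loop
   vertex 2.0 2.4 0.2
   vertex 3.2 3.7 2.2
   vertex 4.3 2.0 4.6
  endloop
 endfacet
 facet normal 0.424 0.819 0.386
  outer loop
   vertex 1.2 3.7 4.4
   vertex 4.3 2.0 4.6
   vertex 3.2 3.7 2.2
  endloop
 endfacet
 facet normal -0.353 -0.868 -0.350
  outer loop
   vertex 3.3 0.3 4.1
   vertex 0.6 1.8 3.1
   vertex 2.0 2.4 0.2
  endloop
 endfacet
 facet normal 0.818 -0.346 -0.459
  outer loop
   vertex 3.3 0.3 4.1
   vertex 2.0 2.4 0.2
   vertex 4.3 2.0 4.6
  endloop
 endfacet
 facet normal -0.498 -0.377 0.781
  outer loop
   vertex 3.3 0.3 4.1
   vertex 1.2 3.7 4.4
   vertex 0.6 1.8 3.1
  endloop
 endfacet
 facet normal -0.165 -0.188 0.968
  outer loop
   vertex 3.3 0.3 4.1
   vertex 4.3 2.0 4.6
   vertex 1.2 3.7 4.4
  endloop
 endfacet
 facet normal 0.550 0.510 -0.661
  outer loop
   vertex 1.1 3.5 0.3
   vertex 3.2 3.7 2.2
   vertex 2.0 2.4 0.2
  endloop
 endfacet
 facet normal -0.052 0.998 -0.047
  outer loop
   vertex 1.1 3.5 0.3
   vertex 1.2 3.7 4.4
   vertex 3.2 3.7 2.2
  endloop
 endfacet
 facet normal -0.709 -0.539 -0.454
  outer loop
   vertex 1.1 3.5 0.3
   vertex 2.0 2.4 0.2
   vertex 0.6 1.8 3.1
  endloop
 endfacet
 facet normal -0.955 0.296 0.009
  outer loop
   vertex 1.1 3.5 0.3
   vertex 0.6 1.8 3.1
   vertex 1.2 3.7 4.4
  endloop
 endfacet
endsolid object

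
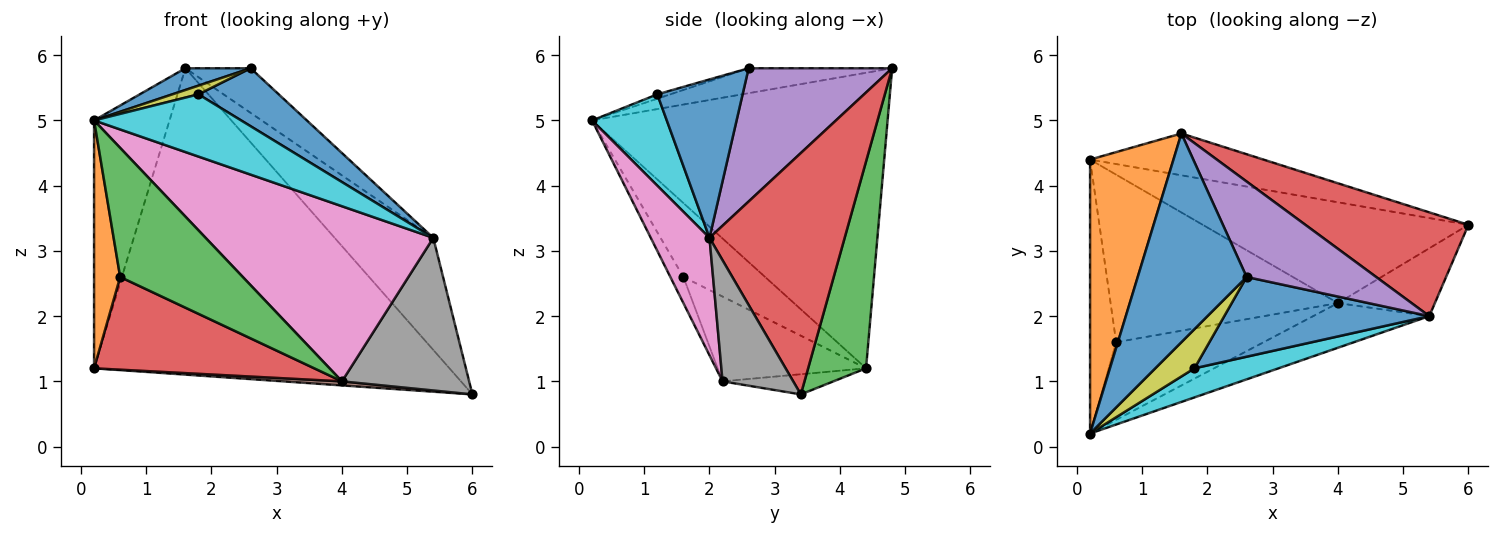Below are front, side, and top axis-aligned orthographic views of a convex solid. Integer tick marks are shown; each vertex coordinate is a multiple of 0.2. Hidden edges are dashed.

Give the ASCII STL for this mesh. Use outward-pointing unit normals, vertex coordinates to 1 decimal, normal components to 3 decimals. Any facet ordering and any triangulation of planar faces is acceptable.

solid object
 facet normal -0.222 -0.101 0.970
  outer loop
   vertex 2.6 2.6 5.8
   vertex 1.6 4.8 5.8
   vertex 0.2 0.2 5.0
  endloop
 endfacet
 facet normal -0.935 0.239 0.264
  outer loop
   vertex 0.2 4.4 1.2
   vertex 0.2 0.2 5.0
   vertex 1.6 4.8 5.8
  endloop
 endfacet
 facet normal 0.159 0.978 -0.134
  outer loop
   vertex 0.2 4.4 1.2
   vertex 1.6 4.8 5.8
   vertex 6.0 3.4 0.8
  endloop
 endfacet
 facet normal 0.709 0.517 0.479
  outer loop
   vertex 5.4 2.0 3.2
   vertex 6.0 3.4 0.8
   vertex 1.6 4.8 5.8
  endloop
 endfacet
 facet normal 0.682 0.310 0.663
  outer loop
   vertex 5.4 2.0 3.2
   vertex 1.6 4.8 5.8
   vertex 2.6 2.6 5.8
  endloop
 endfacet
 facet normal -0.076 -0.040 -0.996
  outer loop
   vertex 4.0 2.2 1.0
   vertex 0.2 4.4 1.2
   vertex 6.0 3.4 0.8
  endloop
 endfacet
 facet normal 0.242 -0.940 -0.240
  outer loop
   vertex 4.0 2.2 1.0
   vertex 5.4 2.0 3.2
   vertex 0.2 0.2 5.0
  endloop
 endfacet
 facet normal 0.453 -0.815 -0.362
  outer loop
   vertex 4.0 2.2 1.0
   vertex 6.0 3.4 0.8
   vertex 5.4 2.0 3.2
  endloop
 endfacet
 facet normal -0.108 -0.216 0.970
  outer loop
   vertex 1.8 1.2 5.4
   vertex 2.6 2.6 5.8
   vertex 0.2 0.2 5.0
  endloop
 endfacet
 facet normal 0.418 -0.823 0.385
  outer loop
   vertex 1.8 1.2 5.4
   vertex 0.2 0.2 5.0
   vertex 5.4 2.0 3.2
  endloop
 endfacet
 facet normal 0.530 -0.499 0.686
  outer loop
   vertex 1.8 1.2 5.4
   vertex 5.4 2.0 3.2
   vertex 2.6 2.6 5.8
  endloop
 endfacet
 facet normal -0.903 -0.288 -0.319
  outer loop
   vertex 0.6 1.6 2.6
   vertex 0.2 0.2 5.0
   vertex 0.2 4.4 1.2
  endloop
 endfacet
 facet normal -0.091 -0.854 -0.513
  outer loop
   vertex 0.6 1.6 2.6
   vertex 4.0 2.2 1.0
   vertex 0.2 0.2 5.0
  endloop
 endfacet
 facet normal -0.310 -0.460 -0.832
  outer loop
   vertex 0.6 1.6 2.6
   vertex 0.2 4.4 1.2
   vertex 4.0 2.2 1.0
  endloop
 endfacet
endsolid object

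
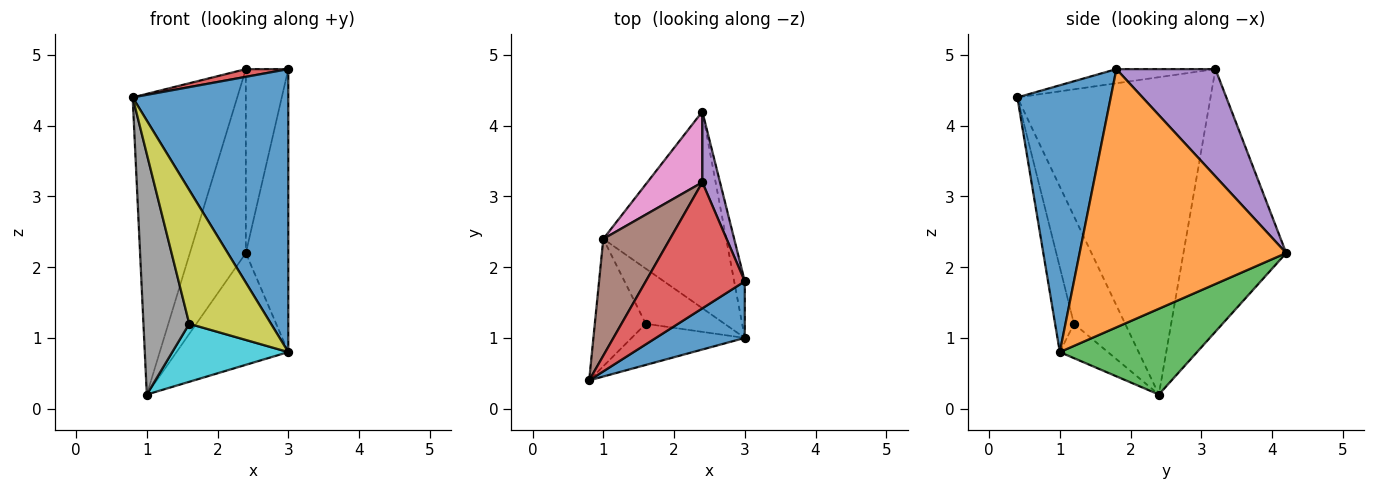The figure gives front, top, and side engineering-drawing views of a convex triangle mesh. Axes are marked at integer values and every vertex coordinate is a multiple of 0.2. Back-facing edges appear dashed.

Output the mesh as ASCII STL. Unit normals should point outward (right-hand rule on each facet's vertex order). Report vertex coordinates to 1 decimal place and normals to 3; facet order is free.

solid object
 facet normal 0.507 -0.845 0.169
  outer loop
   vertex 3.0 1.0 0.8
   vertex 3.0 1.8 4.8
   vertex 0.8 0.4 4.4
  endloop
 endfacet
 facet normal 0.979 0.201 -0.040
  outer loop
   vertex 3.0 1.0 0.8
   vertex 2.4 4.2 2.2
   vertex 3.0 1.8 4.8
  endloop
 endfacet
 facet normal 0.519 0.422 -0.743
  outer loop
   vertex 3.0 1.0 0.8
   vertex 1.0 2.4 0.2
   vertex 2.4 4.2 2.2
  endloop
 endfacet
 facet normal -0.141 -0.060 0.988
  outer loop
   vertex 2.4 3.2 4.8
   vertex 0.8 0.4 4.4
   vertex 3.0 1.8 4.8
  endloop
 endfacet
 facet normal 0.909 0.389 0.150
  outer loop
   vertex 2.4 3.2 4.8
   vertex 3.0 1.8 4.8
   vertex 2.4 4.2 2.2
  endloop
 endfacet
 facet normal -0.865 0.468 0.182
  outer loop
   vertex 2.4 3.2 4.8
   vertex 1.0 2.4 0.2
   vertex 0.8 0.4 4.4
  endloop
 endfacet
 facet normal -0.864 0.471 0.181
  outer loop
   vertex 2.4 3.2 4.8
   vertex 2.4 4.2 2.2
   vertex 1.0 2.4 0.2
  endloop
 endfacet
 facet normal -0.703 -0.629 -0.333
  outer loop
   vertex 1.6 1.2 1.2
   vertex 0.8 0.4 4.4
   vertex 1.0 2.4 0.2
  endloop
 endfacet
 facet normal -0.215 -0.933 -0.287
  outer loop
   vertex 1.6 1.2 1.2
   vertex 3.0 1.0 0.8
   vertex 0.8 0.4 4.4
  endloop
 endfacet
 facet normal -0.288 -0.694 -0.660
  outer loop
   vertex 1.6 1.2 1.2
   vertex 1.0 2.4 0.2
   vertex 3.0 1.0 0.8
  endloop
 endfacet
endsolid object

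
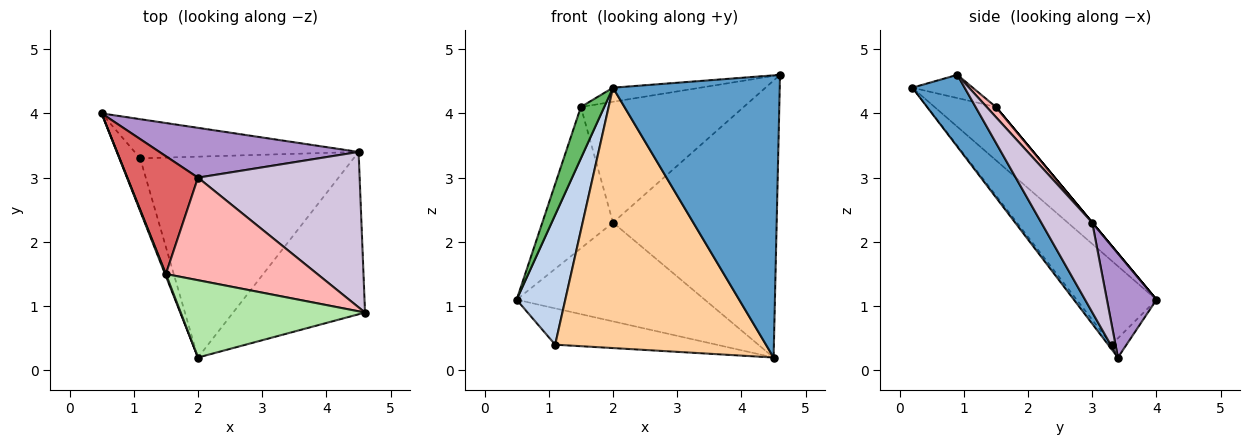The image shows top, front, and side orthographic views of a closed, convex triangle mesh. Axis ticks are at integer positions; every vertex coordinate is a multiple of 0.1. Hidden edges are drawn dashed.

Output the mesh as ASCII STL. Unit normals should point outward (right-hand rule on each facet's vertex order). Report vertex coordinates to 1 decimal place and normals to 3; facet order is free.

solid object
 facet normal 0.262 -0.836 -0.481
  outer loop
   vertex 4.5 3.4 0.2
   vertex 4.6 0.9 4.6
   vertex 2.0 0.2 4.4
  endloop
 endfacet
 facet normal -0.835 -0.509 -0.207
  outer loop
   vertex 1.1 3.3 0.4
   vertex 2.0 0.2 4.4
   vertex 0.5 4.0 1.1
  endloop
 endfacet
 facet normal -0.063 0.678 -0.732
  outer loop
   vertex 1.1 3.3 0.4
   vertex 0.5 4.0 1.1
   vertex 4.5 3.4 0.2
  endloop
 endfacet
 facet normal -0.013 -0.792 -0.611
  outer loop
   vertex 1.1 3.3 0.4
   vertex 4.5 3.4 0.2
   vertex 2.0 0.2 4.4
  endloop
 endfacet
 facet normal -0.934 -0.356 0.015
  outer loop
   vertex 1.5 1.5 4.1
   vertex 0.5 4.0 1.1
   vertex 2.0 0.2 4.4
  endloop
 endfacet
 facet normal -0.123 0.178 0.976
  outer loop
   vertex 1.5 1.5 4.1
   vertex 2.0 0.2 4.4
   vertex 4.6 0.9 4.6
  endloop
 endfacet
 facet normal 0.000 0.768 0.640
  outer loop
   vertex 2.0 3.0 2.3
   vertex 0.5 4.0 1.1
   vertex 1.5 1.5 4.1
  endloop
 endfacet
 facet normal 0.043 0.762 0.647
  outer loop
   vertex 2.0 3.0 2.3
   vertex 1.5 1.5 4.1
   vertex 4.6 0.9 4.6
  endloop
 endfacet
 facet normal 0.229 0.869 0.438
  outer loop
   vertex 2.0 3.0 2.3
   vertex 4.5 3.4 0.2
   vertex 0.5 4.0 1.1
  endloop
 endfacet
 facet normal 0.262 0.842 0.472
  outer loop
   vertex 2.0 3.0 2.3
   vertex 4.6 0.9 4.6
   vertex 4.5 3.4 0.2
  endloop
 endfacet
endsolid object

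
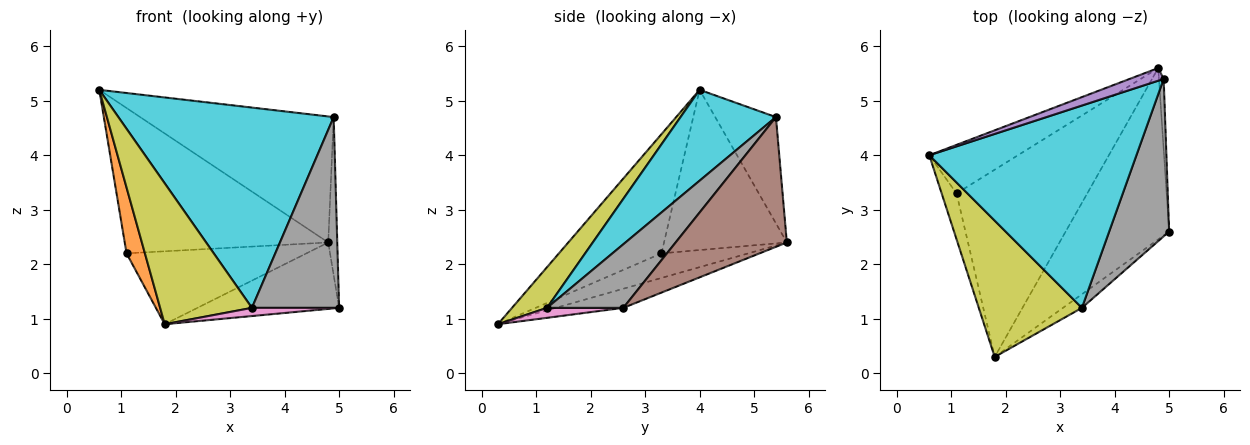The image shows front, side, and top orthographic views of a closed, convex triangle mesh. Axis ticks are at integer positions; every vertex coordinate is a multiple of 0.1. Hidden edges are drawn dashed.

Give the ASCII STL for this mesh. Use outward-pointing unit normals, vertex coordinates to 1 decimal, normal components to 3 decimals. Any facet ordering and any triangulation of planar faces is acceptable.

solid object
 facet normal -0.170 0.356 -0.919
  outer loop
   vertex 4.8 5.6 2.4
   vertex 5.0 2.6 1.2
   vertex 1.8 0.3 0.9
  endloop
 endfacet
 facet normal -0.977 -0.175 -0.122
  outer loop
   vertex 1.1 3.3 2.2
   vertex 1.8 0.3 0.9
   vertex 0.6 4.0 5.2
  endloop
 endfacet
 facet normal -0.497 0.823 -0.275
  outer loop
   vertex 1.1 3.3 2.2
   vertex 0.6 4.0 5.2
   vertex 4.8 5.6 2.4
  endloop
 endfacet
 facet normal -0.173 0.357 -0.918
  outer loop
   vertex 1.1 3.3 2.2
   vertex 4.8 5.6 2.4
   vertex 1.8 0.3 0.9
  endloop
 endfacet
 facet normal -0.298 0.950 0.096
  outer loop
   vertex 4.9 5.4 4.7
   vertex 4.8 5.6 2.4
   vertex 0.6 4.0 5.2
  endloop
 endfacet
 facet normal 0.996 0.081 -0.036
  outer loop
   vertex 4.9 5.4 4.7
   vertex 5.0 2.6 1.2
   vertex 4.8 5.6 2.4
  endloop
 endfacet
 facet normal 0.411 -0.469 -0.782
  outer loop
   vertex 3.4 1.2 1.2
   vertex 1.8 0.3 0.9
   vertex 5.0 2.6 1.2
  endloop
 endfacet
 facet normal 0.559 -0.639 0.527
  outer loop
   vertex 3.4 1.2 1.2
   vertex 5.0 2.6 1.2
   vertex 4.9 5.4 4.7
  endloop
 endfacet
 facet normal 0.264 -0.693 0.670
  outer loop
   vertex 3.4 1.2 1.2
   vertex 0.6 4.0 5.2
   vertex 1.8 0.3 0.9
  endloop
 endfacet
 facet normal 0.298 -0.672 0.678
  outer loop
   vertex 3.4 1.2 1.2
   vertex 4.9 5.4 4.7
   vertex 0.6 4.0 5.2
  endloop
 endfacet
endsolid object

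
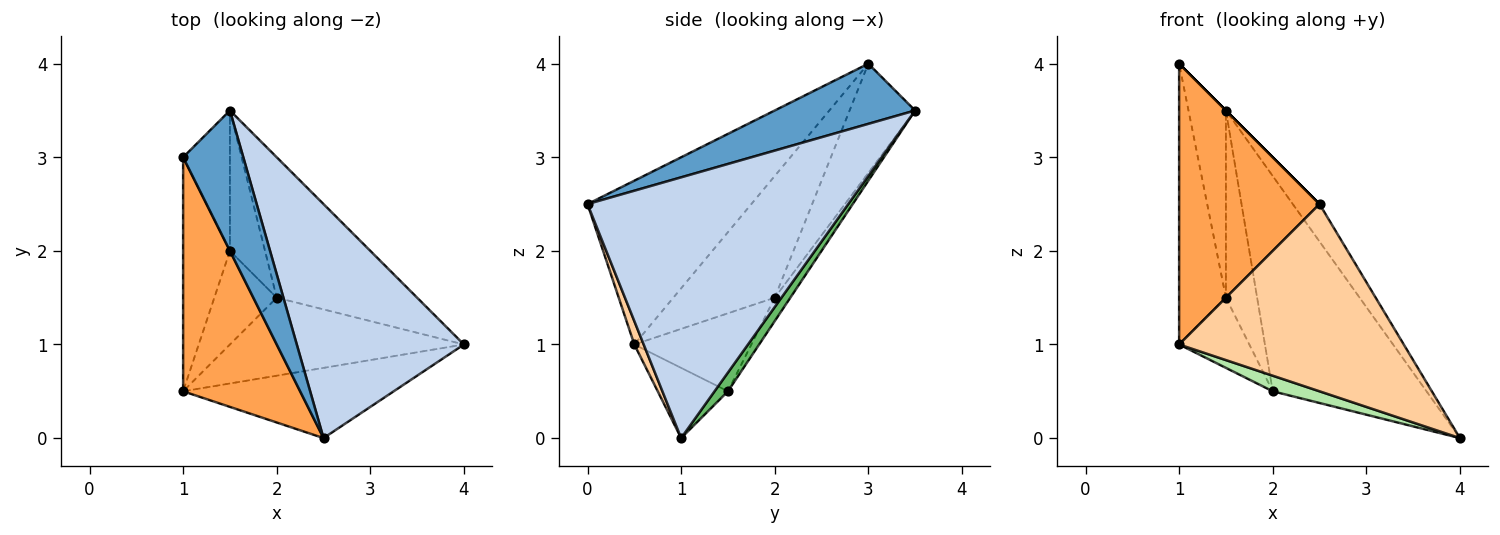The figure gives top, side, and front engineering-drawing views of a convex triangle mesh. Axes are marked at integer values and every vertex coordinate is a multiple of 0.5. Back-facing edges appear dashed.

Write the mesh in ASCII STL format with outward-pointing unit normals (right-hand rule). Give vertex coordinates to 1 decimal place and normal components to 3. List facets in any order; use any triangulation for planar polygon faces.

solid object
 facet normal 0.707 0.000 0.707
  outer loop
   vertex 1.5 3.5 3.5
   vertex 1.0 3.0 4.0
   vertex 2.5 0.0 2.5
  endloop
 endfacet
 facet normal 0.839 0.086 0.538
  outer loop
   vertex 1.5 3.5 3.5
   vertex 2.5 0.0 2.5
   vertex 4.0 1.0 0.0
  endloop
 endfacet
 facet normal -0.667 -0.572 0.477
  outer loop
   vertex 1.0 0.5 1.0
   vertex 2.5 0.0 2.5
   vertex 1.0 3.0 4.0
  endloop
 endfacet
 facet normal 0.039 -0.936 -0.351
  outer loop
   vertex 1.0 0.5 1.0
   vertex 4.0 1.0 0.0
   vertex 2.5 0.0 2.5
  endloop
 endfacet
 facet normal 0.073 0.835 -0.545
  outer loop
   vertex 2.0 1.5 0.5
   vertex 1.5 3.5 3.5
   vertex 4.0 1.0 0.0
  endloop
 endfacet
 facet normal -0.282 -0.188 -0.941
  outer loop
   vertex 2.0 1.5 0.5
   vertex 4.0 1.0 0.0
   vertex 1.0 0.5 1.0
  endloop
 endfacet
 facet normal -0.371 0.743 -0.557
  outer loop
   vertex 1.5 2.0 1.5
   vertex 1.5 3.5 3.5
   vertex 2.0 1.5 0.5
  endloop
 endfacet
 facet normal -0.707 0.424 -0.566
  outer loop
   vertex 1.5 2.0 1.5
   vertex 2.0 1.5 0.5
   vertex 1.0 0.5 1.0
  endloop
 endfacet
 facet normal -0.814 0.465 -0.349
  outer loop
   vertex 1.5 2.0 1.5
   vertex 1.0 3.0 4.0
   vertex 1.5 3.5 3.5
  endloop
 endfacet
 facet normal -0.857 0.396 -0.330
  outer loop
   vertex 1.5 2.0 1.5
   vertex 1.0 0.5 1.0
   vertex 1.0 3.0 4.0
  endloop
 endfacet
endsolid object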